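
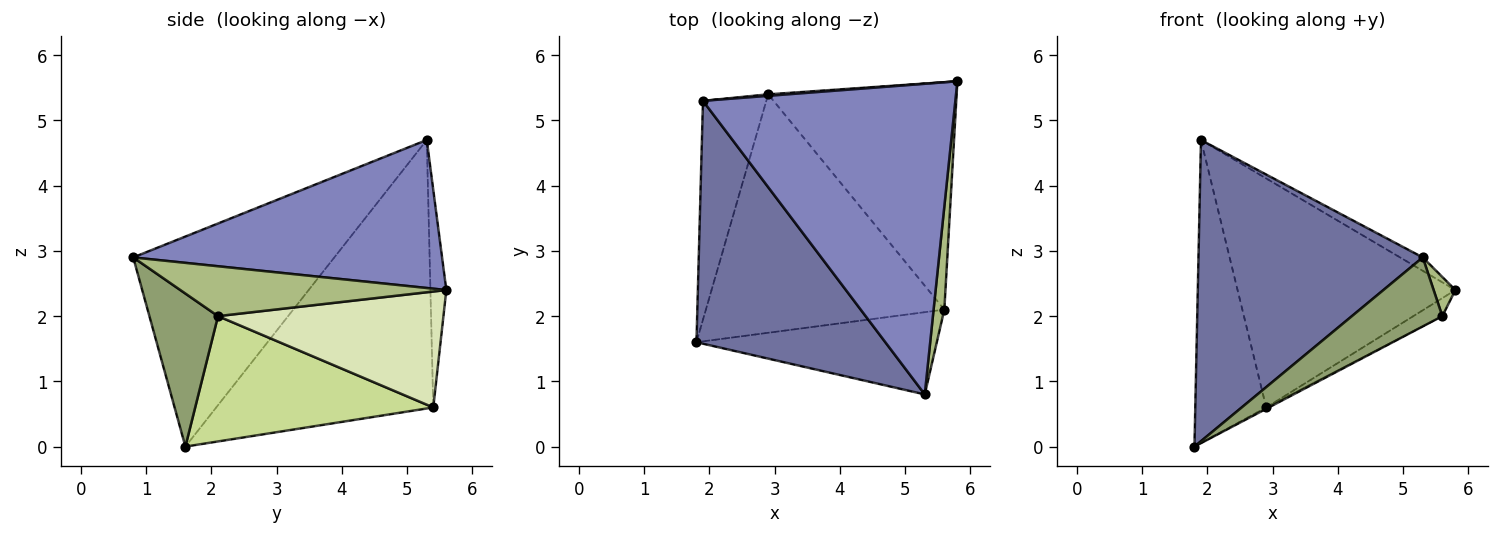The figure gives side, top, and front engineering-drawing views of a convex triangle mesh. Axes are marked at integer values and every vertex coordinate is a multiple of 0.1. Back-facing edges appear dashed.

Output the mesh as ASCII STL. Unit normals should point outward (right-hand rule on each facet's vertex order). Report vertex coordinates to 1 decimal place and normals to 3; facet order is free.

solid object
 facet normal -0.572 -0.638 0.515
  outer loop
   vertex 1.9 5.3 4.7
   vertex 1.8 1.6 0.0
   vertex 5.3 0.8 2.9
  endloop
 endfacet
 facet normal 0.506 0.037 0.862
  outer loop
   vertex 1.9 5.3 4.7
   vertex 5.3 0.8 2.9
   vertex 5.8 5.6 2.4
  endloop
 endfacet
 facet normal -0.928 0.303 -0.219
  outer loop
   vertex 2.9 5.4 0.6
   vertex 1.8 1.6 0.0
   vertex 1.9 5.3 4.7
  endloop
 endfacet
 facet normal -0.073 0.997 0.007
  outer loop
   vertex 2.9 5.4 0.6
   vertex 1.9 5.3 4.7
   vertex 5.8 5.6 2.4
  endloop
 endfacet
 facet normal 0.438 -0.578 -0.688
  outer loop
   vertex 5.6 2.1 2.0
   vertex 5.3 0.8 2.9
   vertex 1.8 1.6 0.0
  endloop
 endfacet
 facet normal 0.975 -0.080 0.210
  outer loop
   vertex 5.6 2.1 2.0
   vertex 5.8 5.6 2.4
   vertex 5.3 0.8 2.9
  endloop
 endfacet
 facet normal 0.465 0.005 -0.885
  outer loop
   vertex 5.6 2.1 2.0
   vertex 1.8 1.6 0.0
   vertex 2.9 5.4 0.6
  endloop
 endfacet
 facet normal 0.523 0.067 -0.850
  outer loop
   vertex 5.6 2.1 2.0
   vertex 2.9 5.4 0.6
   vertex 5.8 5.6 2.4
  endloop
 endfacet
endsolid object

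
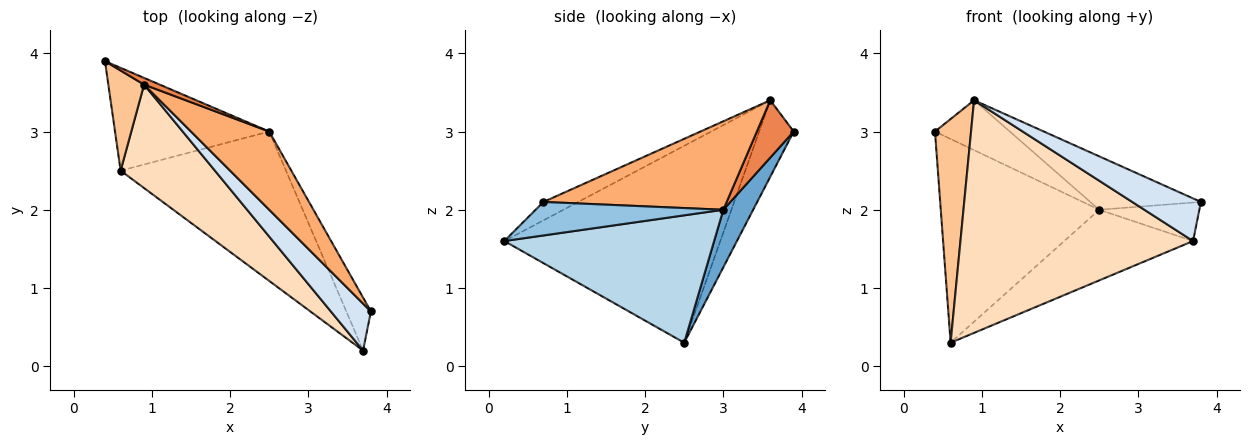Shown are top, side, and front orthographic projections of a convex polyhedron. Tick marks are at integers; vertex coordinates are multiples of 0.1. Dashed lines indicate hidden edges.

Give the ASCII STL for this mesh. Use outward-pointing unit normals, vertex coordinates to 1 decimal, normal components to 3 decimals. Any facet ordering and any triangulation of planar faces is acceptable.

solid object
 facet normal 0.166 0.880 -0.444
  outer loop
   vertex 2.5 3.0 2.0
   vertex 0.6 2.5 0.3
   vertex 0.4 3.9 3.0
  endloop
 endfacet
 facet normal 0.741 0.395 -0.543
  outer loop
   vertex 2.5 3.0 2.0
   vertex 3.8 0.7 2.1
   vertex 3.7 0.2 1.6
  endloop
 endfacet
 facet normal 0.571 0.351 -0.742
  outer loop
   vertex 2.5 3.0 2.0
   vertex 3.7 0.2 1.6
   vertex 0.6 2.5 0.3
  endloop
 endfacet
 facet normal -0.322 -0.636 0.701
  outer loop
   vertex 0.9 3.6 3.4
   vertex 3.7 0.2 1.6
   vertex 3.8 0.7 2.1
  endloop
 endfacet
 facet normal 0.439 0.891 0.120
  outer loop
   vertex 0.9 3.6 3.4
   vertex 2.5 3.0 2.0
   vertex 0.4 3.9 3.0
  endloop
 endfacet
 facet normal 0.683 0.412 0.604
  outer loop
   vertex 0.9 3.6 3.4
   vertex 3.8 0.7 2.1
   vertex 2.5 3.0 2.0
  endloop
 endfacet
 facet normal -0.658 -0.687 0.308
  outer loop
   vertex 0.9 3.6 3.4
   vertex 0.4 3.9 3.0
   vertex 0.6 2.5 0.3
  endloop
 endfacet
 facet normal -0.647 -0.697 0.310
  outer loop
   vertex 0.9 3.6 3.4
   vertex 0.6 2.5 0.3
   vertex 3.7 0.2 1.6
  endloop
 endfacet
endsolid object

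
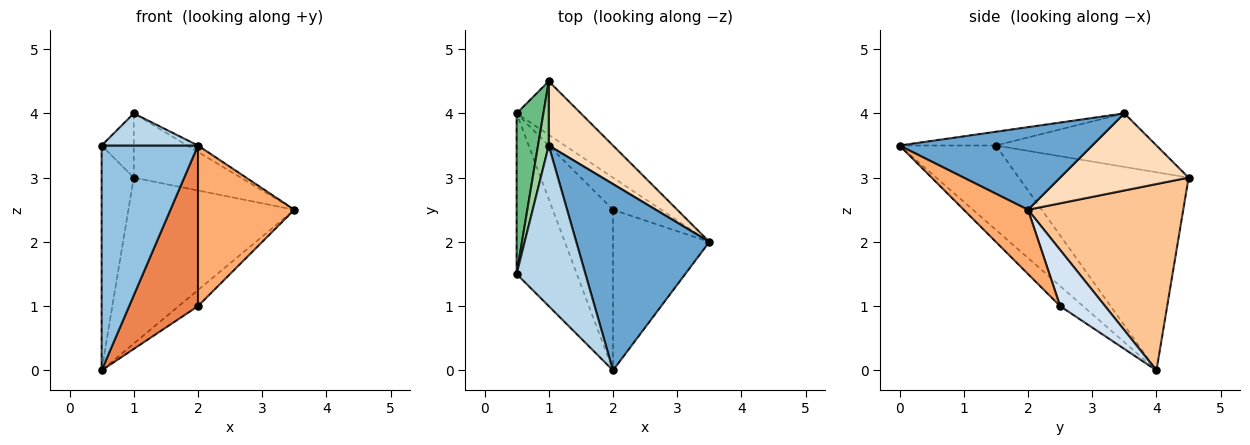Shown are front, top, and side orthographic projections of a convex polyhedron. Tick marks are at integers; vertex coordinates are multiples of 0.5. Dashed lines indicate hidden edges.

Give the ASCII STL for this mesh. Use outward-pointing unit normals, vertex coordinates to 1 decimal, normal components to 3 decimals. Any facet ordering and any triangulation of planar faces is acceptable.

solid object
 facet normal 0.527 0.029 0.849
  outer loop
   vertex 1.0 3.5 4.0
   vertex 2.0 0.0 3.5
   vertex 3.5 2.0 2.5
  endloop
 endfacet
 facet normal -0.631 -0.631 -0.451
  outer loop
   vertex 0.5 1.5 3.5
   vertex 0.5 4.0 0.0
   vertex 2.0 0.0 3.5
  endloop
 endfacet
 facet normal -0.192 -0.192 0.962
  outer loop
   vertex 0.5 1.5 3.5
   vertex 2.0 0.0 3.5
   vertex 1.0 3.5 4.0
  endloop
 endfacet
 facet normal 0.722 0.309 -0.619
  outer loop
   vertex 2.0 2.5 1.0
   vertex 0.5 4.0 0.0
   vertex 3.5 2.0 2.5
  endloop
 endfacet
 facet normal -0.229 -0.688 -0.688
  outer loop
   vertex 2.0 2.5 1.0
   vertex 2.0 0.0 3.5
   vertex 0.5 4.0 0.0
  endloop
 endfacet
 facet normal 0.426 -0.640 -0.640
  outer loop
   vertex 2.0 2.5 1.0
   vertex 3.5 2.0 2.5
   vertex 2.0 0.0 3.5
  endloop
 endfacet
 facet normal 0.665 0.711 -0.229
  outer loop
   vertex 1.0 4.5 3.0
   vertex 3.5 2.0 2.5
   vertex 0.5 4.0 0.0
  endloop
 endfacet
 facet normal 0.647 0.539 0.539
  outer loop
   vertex 1.0 4.5 3.0
   vertex 1.0 3.5 4.0
   vertex 3.5 2.0 2.5
  endloop
 endfacet
 facet normal -0.974 0.184 0.132
  outer loop
   vertex 1.0 4.5 3.0
   vertex 0.5 4.0 0.0
   vertex 0.5 1.5 3.5
  endloop
 endfacet
 facet normal -0.962 0.192 0.192
  outer loop
   vertex 1.0 4.5 3.0
   vertex 0.5 1.5 3.5
   vertex 1.0 3.5 4.0
  endloop
 endfacet
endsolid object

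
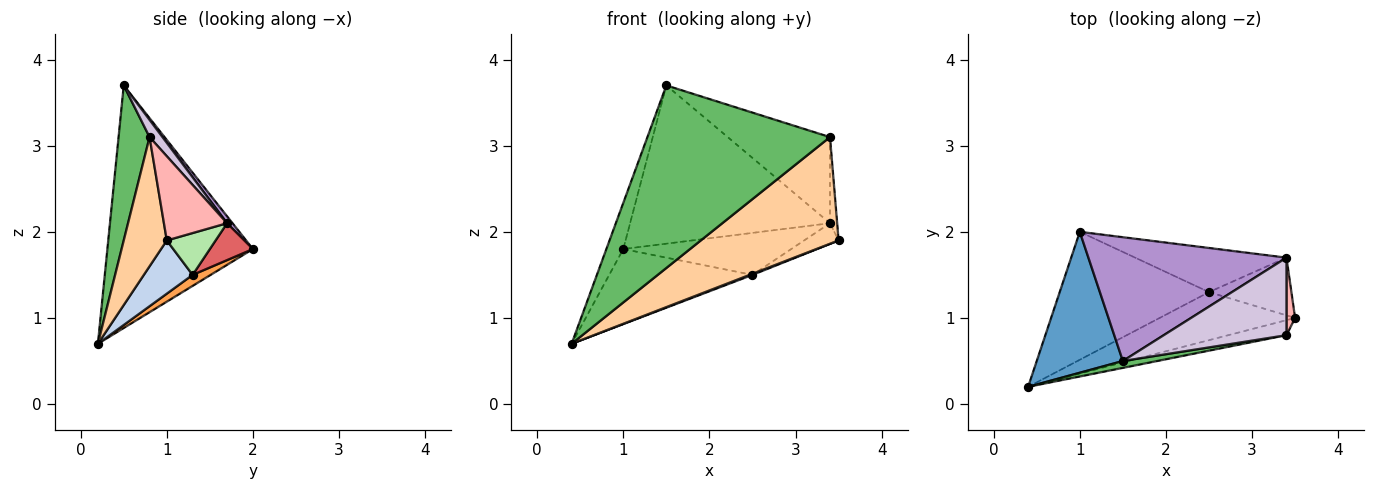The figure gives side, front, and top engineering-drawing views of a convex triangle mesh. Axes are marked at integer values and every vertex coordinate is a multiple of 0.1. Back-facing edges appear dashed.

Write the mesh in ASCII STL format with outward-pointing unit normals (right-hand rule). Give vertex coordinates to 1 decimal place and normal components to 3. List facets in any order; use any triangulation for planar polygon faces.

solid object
 facet normal -0.937 0.109 0.333
  outer loop
   vertex 1.5 0.5 3.7
   vertex 1.0 2.0 1.8
   vertex 0.4 0.2 0.7
  endloop
 endfacet
 facet normal 0.366 -0.022 -0.930
  outer loop
   vertex 2.5 1.3 1.5
   vertex 3.5 1.0 1.9
   vertex 0.4 0.2 0.7
  endloop
 endfacet
 facet normal 0.063 0.505 -0.861
  outer loop
   vertex 2.5 1.3 1.5
   vertex 0.4 0.2 0.7
   vertex 1.0 2.0 1.8
  endloop
 endfacet
 facet normal 0.296 -0.946 -0.133
  outer loop
   vertex 3.4 0.8 3.1
   vertex 0.4 0.2 0.7
   vertex 3.5 1.0 1.9
  endloop
 endfacet
 facet normal 0.167 -0.985 0.037
  outer loop
   vertex 3.4 0.8 3.1
   vertex 1.5 0.5 3.7
   vertex 0.4 0.2 0.7
  endloop
 endfacet
 facet normal 0.431 0.304 -0.849
  outer loop
   vertex 3.4 1.7 2.1
   vertex 3.5 1.0 1.9
   vertex 2.5 1.3 1.5
  endloop
 endfacet
 facet normal 0.174 0.679 -0.714
  outer loop
   vertex 3.4 1.7 2.1
   vertex 2.5 1.3 1.5
   vertex 1.0 2.0 1.8
  endloop
 endfacet
 facet normal 0.989 0.112 0.101
  outer loop
   vertex 3.4 1.7 2.1
   vertex 3.4 0.8 3.1
   vertex 3.5 1.0 1.9
  endloop
 endfacet
 facet normal 0.021 0.787 0.616
  outer loop
   vertex 3.4 1.7 2.1
   vertex 1.0 2.0 1.8
   vertex 1.5 0.5 3.7
  endloop
 endfacet
 facet normal 0.093 0.740 0.666
  outer loop
   vertex 3.4 1.7 2.1
   vertex 1.5 0.5 3.7
   vertex 3.4 0.8 3.1
  endloop
 endfacet
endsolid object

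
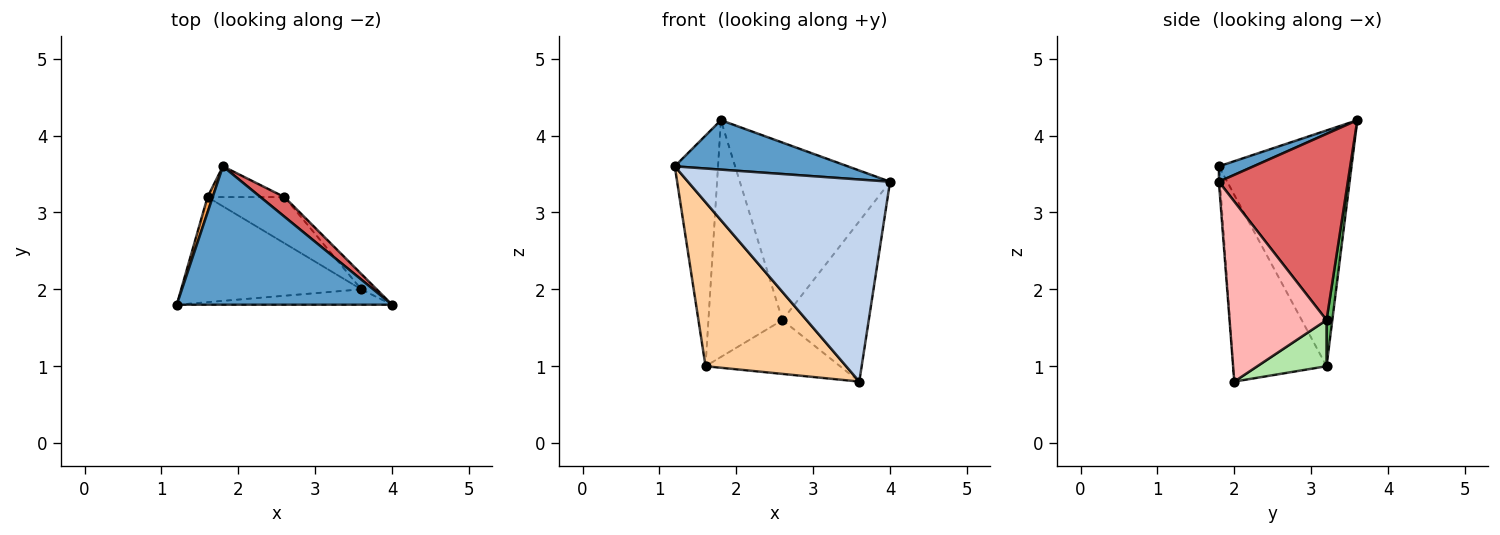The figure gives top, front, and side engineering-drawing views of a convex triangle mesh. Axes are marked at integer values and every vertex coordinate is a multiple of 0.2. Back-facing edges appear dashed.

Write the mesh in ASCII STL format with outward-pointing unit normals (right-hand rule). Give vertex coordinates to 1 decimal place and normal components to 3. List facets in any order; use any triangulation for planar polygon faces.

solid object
 facet normal 0.067 -0.336 0.940
  outer loop
   vertex 1.8 3.6 4.2
   vertex 1.2 1.8 3.6
   vertex 4.0 1.8 3.4
  endloop
 endfacet
 facet normal -0.005 -0.997 -0.076
  outer loop
   vertex 3.6 2.0 0.8
   vertex 4.0 1.8 3.4
   vertex 1.2 1.8 3.6
  endloop
 endfacet
 facet normal -0.951 0.310 0.021
  outer loop
   vertex 1.6 3.2 1.0
   vertex 1.2 1.8 3.6
   vertex 1.8 3.6 4.2
  endloop
 endfacet
 facet normal -0.488 -0.735 -0.471
  outer loop
   vertex 1.6 3.2 1.0
   vertex 3.6 2.0 0.8
   vertex 1.2 1.8 3.6
  endloop
 endfacet
 facet normal 0.077 0.989 -0.128
  outer loop
   vertex 2.6 3.2 1.6
   vertex 1.6 3.2 1.0
   vertex 1.8 3.6 4.2
  endloop
 endfacet
 facet normal 0.364 0.707 -0.606
  outer loop
   vertex 2.6 3.2 1.6
   vertex 3.6 2.0 0.8
   vertex 1.6 3.2 1.0
  endloop
 endfacet
 facet normal 0.649 0.756 0.083
  outer loop
   vertex 2.6 3.2 1.6
   vertex 1.8 3.6 4.2
   vertex 4.0 1.8 3.4
  endloop
 endfacet
 facet normal 0.745 0.664 -0.064
  outer loop
   vertex 2.6 3.2 1.6
   vertex 4.0 1.8 3.4
   vertex 3.6 2.0 0.8
  endloop
 endfacet
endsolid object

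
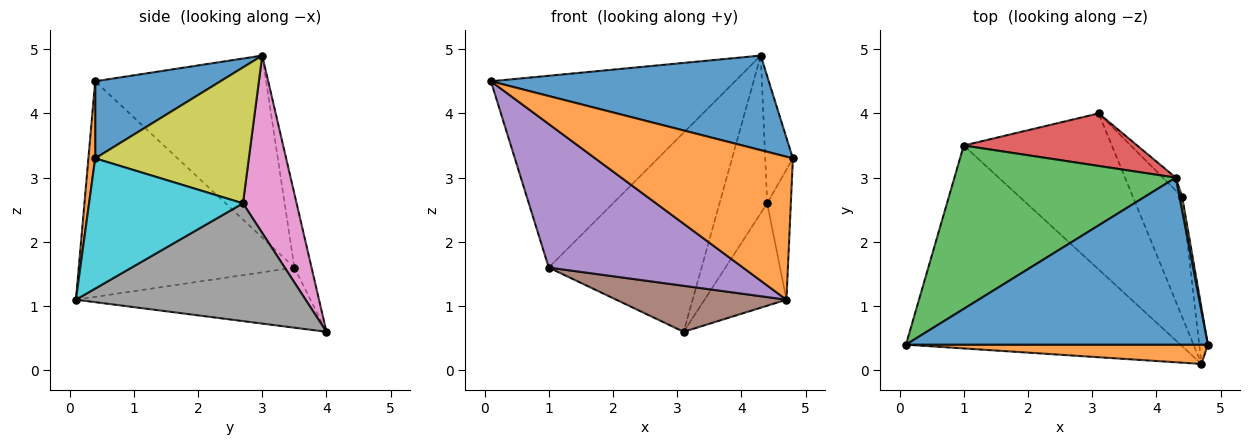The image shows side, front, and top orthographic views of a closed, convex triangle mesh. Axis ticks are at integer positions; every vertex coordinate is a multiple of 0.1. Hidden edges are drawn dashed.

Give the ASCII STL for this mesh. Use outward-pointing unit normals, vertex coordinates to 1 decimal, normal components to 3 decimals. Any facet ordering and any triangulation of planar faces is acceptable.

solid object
 facet normal 0.217 -0.481 0.849
  outer loop
   vertex 4.3 3.0 4.9
   vertex 0.1 0.4 4.5
   vertex 4.8 0.4 3.3
  endloop
 endfacet
 facet normal 0.034 -0.990 0.134
  outer loop
   vertex 4.7 0.1 1.1
   vertex 4.8 0.4 3.3
   vertex 0.1 0.4 4.5
  endloop
 endfacet
 facet normal -0.470 0.672 0.572
  outer loop
   vertex 1.0 3.5 1.6
   vertex 0.1 0.4 4.5
   vertex 4.3 3.0 4.9
  endloop
 endfacet
 facet normal -0.108 0.961 0.254
  outer loop
   vertex 1.0 3.5 1.6
   vertex 4.3 3.0 4.9
   vertex 3.1 4.0 0.6
  endloop
 endfacet
 facet normal -0.540 -0.486 -0.687
  outer loop
   vertex 1.0 3.5 1.6
   vertex 4.7 0.1 1.1
   vertex 0.1 0.4 4.5
  endloop
 endfacet
 facet normal -0.363 -0.263 -0.894
  outer loop
   vertex 1.0 3.5 1.6
   vertex 3.1 4.0 0.6
   vertex 4.7 0.1 1.1
  endloop
 endfacet
 facet normal 0.746 0.663 -0.054
  outer loop
   vertex 4.4 2.7 2.6
   vertex 3.1 4.0 0.6
   vertex 4.3 3.0 4.9
  endloop
 endfacet
 facet normal 0.876 0.313 -0.366
  outer loop
   vertex 4.4 2.7 2.6
   vertex 4.7 0.1 1.1
   vertex 3.1 4.0 0.6
  endloop
 endfacet
 facet normal 0.984 0.177 0.020
  outer loop
   vertex 4.4 2.7 2.6
   vertex 4.3 3.0 4.9
   vertex 4.8 0.4 3.3
  endloop
 endfacet
 facet normal 0.986 0.152 -0.066
  outer loop
   vertex 4.4 2.7 2.6
   vertex 4.8 0.4 3.3
   vertex 4.7 0.1 1.1
  endloop
 endfacet
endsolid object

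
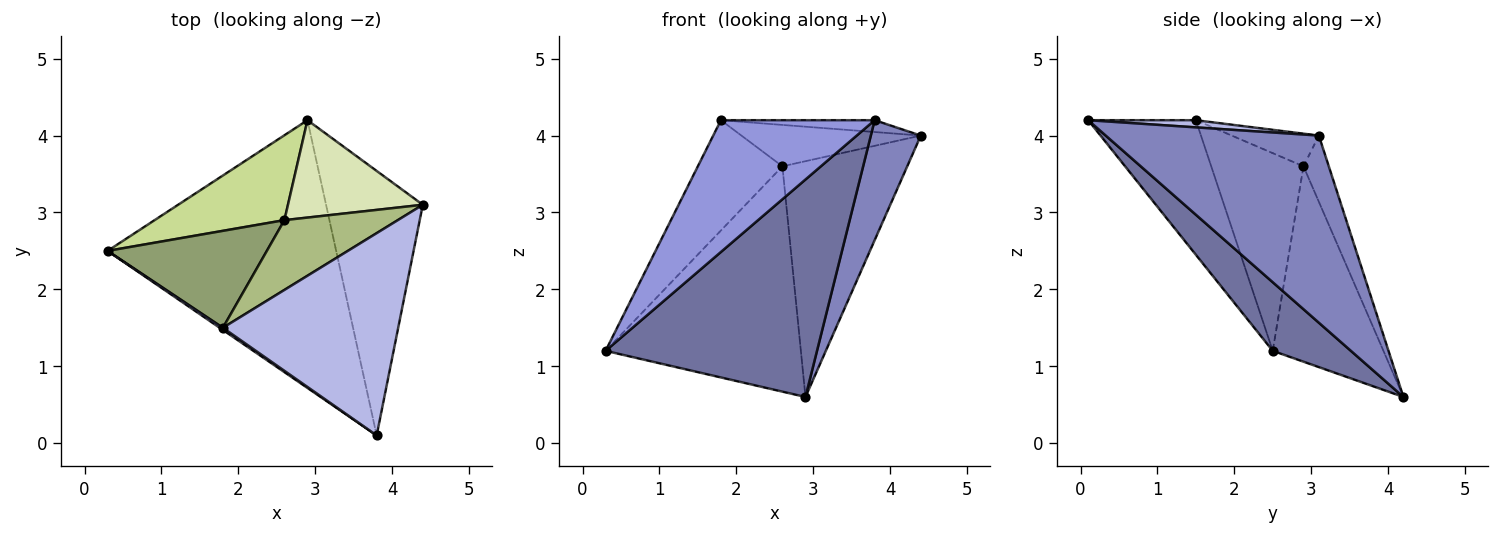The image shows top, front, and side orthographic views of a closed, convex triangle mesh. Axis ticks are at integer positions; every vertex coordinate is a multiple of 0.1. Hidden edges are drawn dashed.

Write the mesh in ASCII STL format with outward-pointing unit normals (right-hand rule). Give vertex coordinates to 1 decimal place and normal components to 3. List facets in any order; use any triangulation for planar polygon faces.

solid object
 facet normal 0.227 -0.614 -0.756
  outer loop
   vertex 2.9 4.2 0.6
   vertex 3.8 0.1 4.2
   vertex 0.3 2.5 1.2
  endloop
 endfacet
 facet normal 0.870 -0.204 -0.450
  outer loop
   vertex 2.9 4.2 0.6
   vertex 4.4 3.1 4.0
   vertex 3.8 0.1 4.2
  endloop
 endfacet
 facet normal -0.573 -0.819 0.014
  outer loop
   vertex 1.8 1.5 4.2
   vertex 0.3 2.5 1.2
   vertex 3.8 0.1 4.2
  endloop
 endfacet
 facet normal 0.041 0.058 0.997
  outer loop
   vertex 1.8 1.5 4.2
   vertex 3.8 0.1 4.2
   vertex 4.4 3.1 4.0
  endloop
 endfacet
 facet normal -0.634 0.581 0.511
  outer loop
   vertex 2.6 2.9 3.6
   vertex 0.3 2.5 1.2
   vertex 1.8 1.5 4.2
  endloop
 endfacet
 facet normal -0.241 0.495 0.835
  outer loop
   vertex 2.6 2.9 3.6
   vertex 1.8 1.5 4.2
   vertex 4.4 3.1 4.0
  endloop
 endfacet
 facet normal -0.469 0.827 0.311
  outer loop
   vertex 2.6 2.9 3.6
   vertex 2.9 4.2 0.6
   vertex 0.3 2.5 1.2
  endloop
 endfacet
 facet normal -0.184 0.908 0.375
  outer loop
   vertex 2.6 2.9 3.6
   vertex 4.4 3.1 4.0
   vertex 2.9 4.2 0.6
  endloop
 endfacet
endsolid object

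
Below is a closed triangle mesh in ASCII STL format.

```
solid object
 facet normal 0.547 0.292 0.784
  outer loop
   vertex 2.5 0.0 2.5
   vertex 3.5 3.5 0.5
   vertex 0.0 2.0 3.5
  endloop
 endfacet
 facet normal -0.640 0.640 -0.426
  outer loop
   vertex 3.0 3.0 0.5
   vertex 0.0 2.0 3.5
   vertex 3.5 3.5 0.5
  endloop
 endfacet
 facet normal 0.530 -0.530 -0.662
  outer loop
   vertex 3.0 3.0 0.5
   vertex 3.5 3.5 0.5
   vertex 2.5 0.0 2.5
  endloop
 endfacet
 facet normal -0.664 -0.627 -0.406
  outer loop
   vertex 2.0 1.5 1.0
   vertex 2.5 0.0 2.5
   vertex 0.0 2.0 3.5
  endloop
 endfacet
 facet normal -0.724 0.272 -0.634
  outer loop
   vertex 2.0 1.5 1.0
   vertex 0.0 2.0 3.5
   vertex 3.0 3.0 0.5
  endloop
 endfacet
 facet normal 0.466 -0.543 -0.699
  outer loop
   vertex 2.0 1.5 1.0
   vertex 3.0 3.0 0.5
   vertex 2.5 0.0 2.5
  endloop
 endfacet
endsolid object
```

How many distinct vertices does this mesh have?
5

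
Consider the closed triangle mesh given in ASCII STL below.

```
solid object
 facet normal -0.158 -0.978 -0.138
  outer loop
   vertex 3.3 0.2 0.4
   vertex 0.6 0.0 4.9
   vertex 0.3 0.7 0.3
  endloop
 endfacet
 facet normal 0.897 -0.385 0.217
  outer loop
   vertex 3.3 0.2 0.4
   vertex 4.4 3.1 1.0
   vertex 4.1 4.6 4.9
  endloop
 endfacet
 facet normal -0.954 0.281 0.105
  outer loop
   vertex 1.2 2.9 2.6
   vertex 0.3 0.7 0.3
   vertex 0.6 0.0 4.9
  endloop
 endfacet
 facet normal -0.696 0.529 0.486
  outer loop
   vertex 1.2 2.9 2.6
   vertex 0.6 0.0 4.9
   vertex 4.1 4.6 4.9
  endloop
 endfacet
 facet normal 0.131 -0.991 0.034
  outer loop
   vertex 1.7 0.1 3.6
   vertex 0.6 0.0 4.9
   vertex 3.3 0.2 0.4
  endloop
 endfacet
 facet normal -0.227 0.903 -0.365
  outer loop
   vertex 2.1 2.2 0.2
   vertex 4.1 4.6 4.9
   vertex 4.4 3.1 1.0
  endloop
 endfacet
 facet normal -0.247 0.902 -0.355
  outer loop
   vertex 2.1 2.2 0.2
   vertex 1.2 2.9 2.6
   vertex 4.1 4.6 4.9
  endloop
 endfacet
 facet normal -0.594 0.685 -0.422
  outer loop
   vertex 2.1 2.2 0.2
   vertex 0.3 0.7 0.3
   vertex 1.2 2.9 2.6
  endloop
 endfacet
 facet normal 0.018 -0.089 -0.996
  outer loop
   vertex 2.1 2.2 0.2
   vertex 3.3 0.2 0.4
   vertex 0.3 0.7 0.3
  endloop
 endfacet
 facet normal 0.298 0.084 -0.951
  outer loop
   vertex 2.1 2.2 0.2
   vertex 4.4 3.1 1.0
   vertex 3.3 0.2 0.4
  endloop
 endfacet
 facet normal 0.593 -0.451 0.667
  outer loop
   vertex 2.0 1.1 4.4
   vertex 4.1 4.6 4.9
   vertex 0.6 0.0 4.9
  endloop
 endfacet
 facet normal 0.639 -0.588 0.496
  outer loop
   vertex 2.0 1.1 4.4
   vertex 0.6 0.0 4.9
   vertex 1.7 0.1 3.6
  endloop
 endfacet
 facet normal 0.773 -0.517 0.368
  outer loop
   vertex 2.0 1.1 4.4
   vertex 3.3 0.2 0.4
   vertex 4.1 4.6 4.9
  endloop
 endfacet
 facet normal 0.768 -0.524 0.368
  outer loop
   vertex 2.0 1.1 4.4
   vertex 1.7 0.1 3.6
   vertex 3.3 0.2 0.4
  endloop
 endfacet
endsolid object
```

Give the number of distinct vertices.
9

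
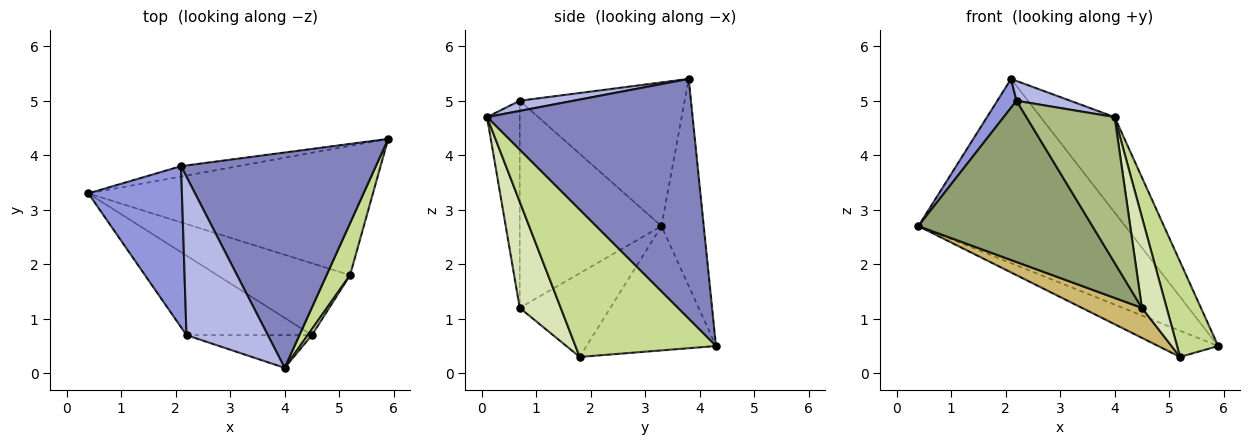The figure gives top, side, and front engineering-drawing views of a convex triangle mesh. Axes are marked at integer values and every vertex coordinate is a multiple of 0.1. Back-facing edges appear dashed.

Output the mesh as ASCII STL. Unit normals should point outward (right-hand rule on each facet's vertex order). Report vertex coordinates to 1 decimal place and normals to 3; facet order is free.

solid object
 facet normal -0.200 0.978 -0.055
  outer loop
   vertex 2.1 3.8 5.4
   vertex 5.9 4.3 0.5
   vertex 0.4 3.3 2.7
  endloop
 endfacet
 facet normal 0.748 0.269 0.607
  outer loop
   vertex 2.1 3.8 5.4
   vertex 4.0 0.1 4.7
   vertex 5.9 4.3 0.5
  endloop
 endfacet
 facet normal -0.834 -0.097 0.543
  outer loop
   vertex 2.2 0.7 5.0
   vertex 2.1 3.8 5.4
   vertex 0.4 3.3 2.7
  endloop
 endfacet
 facet normal 0.123 -0.123 0.985
  outer loop
   vertex 2.2 0.7 5.0
   vertex 4.0 0.1 4.7
   vertex 2.1 3.8 5.4
  endloop
 endfacet
 facet normal -0.590 -0.724 -0.357
  outer loop
   vertex 2.2 0.7 5.0
   vertex 0.4 3.3 2.7
   vertex 4.5 0.7 1.2
  endloop
 endfacet
 facet normal -0.340 -0.918 -0.206
  outer loop
   vertex 2.2 0.7 5.0
   vertex 4.5 0.7 1.2
   vertex 4.0 0.1 4.7
  endloop
 endfacet
 facet normal 0.949 -0.278 0.151
  outer loop
   vertex 5.2 1.8 0.3
   vertex 5.9 4.3 0.5
   vertex 4.0 0.1 4.7
  endloop
 endfacet
 facet normal 0.855 -0.517 0.034
  outer loop
   vertex 5.2 1.8 0.3
   vertex 4.0 0.1 4.7
   vertex 4.5 0.7 1.2
  endloop
 endfacet
 facet normal -0.394 0.182 -0.901
  outer loop
   vertex 5.2 1.8 0.3
   vertex 0.4 3.3 2.7
   vertex 5.9 4.3 0.5
  endloop
 endfacet
 facet normal -0.503 -0.333 -0.798
  outer loop
   vertex 5.2 1.8 0.3
   vertex 4.5 0.7 1.2
   vertex 0.4 3.3 2.7
  endloop
 endfacet
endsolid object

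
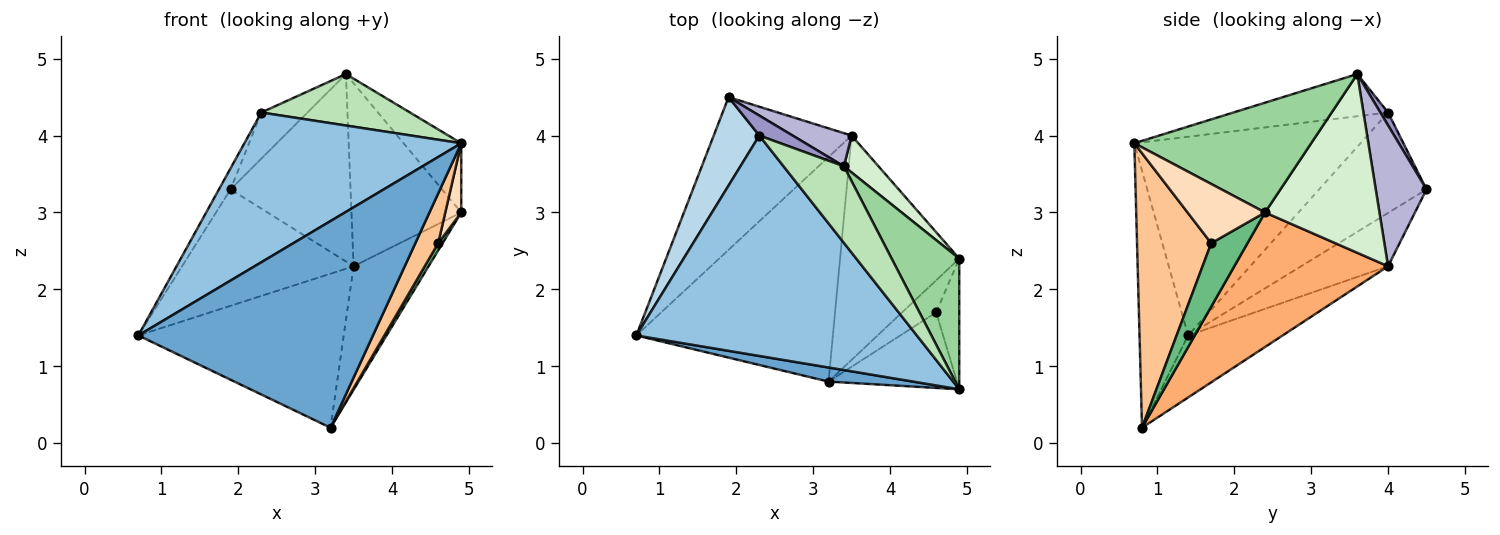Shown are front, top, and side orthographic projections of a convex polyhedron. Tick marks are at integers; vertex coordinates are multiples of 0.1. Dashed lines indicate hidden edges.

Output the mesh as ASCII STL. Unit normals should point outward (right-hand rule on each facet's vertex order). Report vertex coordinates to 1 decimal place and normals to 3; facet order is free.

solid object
 facet normal -0.202 -0.977 0.067
  outer loop
   vertex 3.2 0.8 0.2
   vertex 4.9 0.7 3.9
   vertex 0.7 1.4 1.4
  endloop
 endfacet
 facet normal -0.506 -0.485 0.714
  outer loop
   vertex 2.3 4.0 4.3
   vertex 0.7 1.4 1.4
   vertex 4.9 0.7 3.9
  endloop
 endfacet
 facet normal -0.906 0.098 0.412
  outer loop
   vertex 2.3 4.0 4.3
   vertex 1.9 4.5 3.3
   vertex 0.7 1.4 1.4
  endloop
 endfacet
 facet normal -0.294 0.580 -0.760
  outer loop
   vertex 3.5 4.0 2.3
   vertex 0.7 1.4 1.4
   vertex 1.9 4.5 3.3
  endloop
 endfacet
 facet normal -0.252 0.547 -0.798
  outer loop
   vertex 3.5 4.0 2.3
   vertex 3.2 0.8 0.2
   vertex 0.7 1.4 1.4
  endloop
 endfacet
 facet normal 0.703 0.343 -0.623
  outer loop
   vertex 3.5 4.0 2.3
   vertex 4.9 2.4 3.0
   vertex 3.2 0.8 0.2
  endloop
 endfacet
 facet normal 0.872 -0.269 -0.408
  outer loop
   vertex 4.6 1.7 2.6
   vertex 4.9 0.7 3.9
   vertex 3.2 0.8 0.2
  endloop
 endfacet
 facet normal 0.915 -0.189 -0.356
  outer loop
   vertex 4.6 1.7 2.6
   vertex 4.9 2.4 3.0
   vertex 4.9 0.7 3.9
  endloop
 endfacet
 facet normal 0.876 -0.106 -0.471
  outer loop
   vertex 4.6 1.7 2.6
   vertex 3.2 0.8 0.2
   vertex 4.9 2.4 3.0
  endloop
 endfacet
 facet normal 0.820 0.268 0.505
  outer loop
   vertex 3.4 3.6 4.8
   vertex 4.9 0.7 3.9
   vertex 4.9 2.4 3.0
  endloop
 endfacet
 facet normal -0.502 -0.482 0.718
  outer loop
   vertex 3.4 3.6 4.8
   vertex 2.3 4.0 4.3
   vertex 4.9 0.7 3.9
  endloop
 endfacet
 facet normal 0.715 0.686 0.138
  outer loop
   vertex 3.4 3.6 4.8
   vertex 4.9 2.4 3.0
   vertex 3.5 4.0 2.3
  endloop
 endfacet
 facet normal 0.151 0.907 0.393
  outer loop
   vertex 3.4 3.6 4.8
   vertex 1.9 4.5 3.3
   vertex 2.3 4.0 4.3
  endloop
 endfacet
 facet normal 0.385 0.909 0.161
  outer loop
   vertex 3.4 3.6 4.8
   vertex 3.5 4.0 2.3
   vertex 1.9 4.5 3.3
  endloop
 endfacet
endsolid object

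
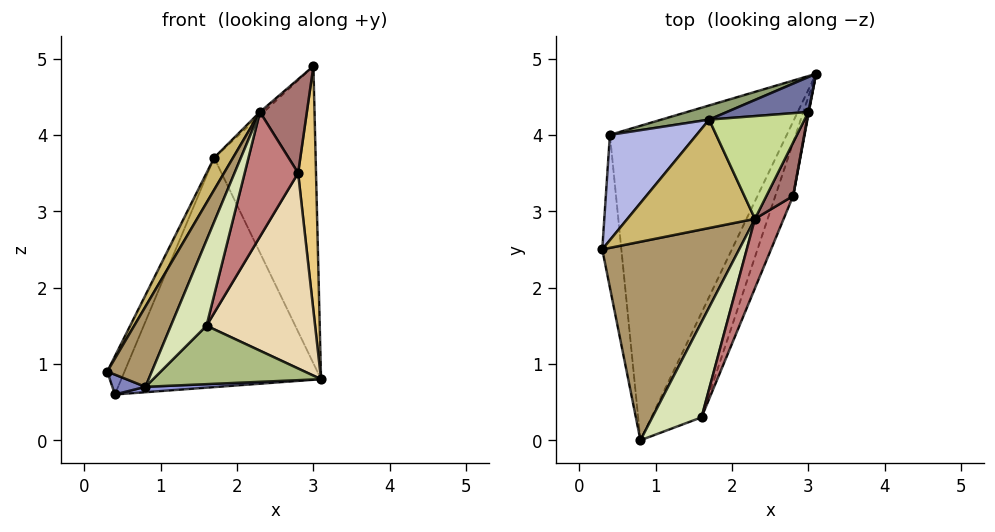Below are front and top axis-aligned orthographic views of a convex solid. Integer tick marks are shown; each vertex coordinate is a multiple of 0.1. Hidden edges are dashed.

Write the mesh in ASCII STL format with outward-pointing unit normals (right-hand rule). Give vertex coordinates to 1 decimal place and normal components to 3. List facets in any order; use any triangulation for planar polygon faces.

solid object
 facet normal -0.181 0.977 0.115
  outer loop
   vertex 1.7 4.2 3.7
   vertex 3.0 4.3 4.9
   vertex 3.1 4.8 0.8
  endloop
 endfacet
 facet normal -0.721 -0.089 -0.687
  outer loop
   vertex 0.4 4.0 0.6
   vertex 0.8 0.0 0.7
   vertex 0.3 2.5 0.9
  endloop
 endfacet
 facet normal 0.079 -0.017 -0.997
  outer loop
   vertex 0.4 4.0 0.6
   vertex 3.1 4.8 0.8
   vertex 0.8 0.0 0.7
  endloop
 endfacet
 facet normal -0.917 0.136 0.376
  outer loop
   vertex 0.4 4.0 0.6
   vertex 0.3 2.5 0.9
   vertex 1.7 4.2 3.7
  endloop
 endfacet
 facet normal -0.288 0.956 0.059
  outer loop
   vertex 0.4 4.0 0.6
   vertex 1.7 4.2 3.7
   vertex 3.1 4.8 0.8
  endloop
 endfacet
 facet normal 0.726 -0.335 -0.600
  outer loop
   vertex 1.6 0.3 1.5
   vertex 0.8 0.0 0.7
   vertex 3.1 4.8 0.8
  endloop
 endfacet
 facet normal -0.679 0.025 0.734
  outer loop
   vertex 2.3 2.9 4.3
   vertex 3.0 4.3 4.9
   vertex 1.7 4.2 3.7
  endloop
 endfacet
 facet normal -0.442 -0.599 0.667
  outer loop
   vertex 2.3 2.9 4.3
   vertex 0.8 0.0 0.7
   vertex 1.6 0.3 1.5
  endloop
 endfacet
 facet normal -0.832 -0.208 0.514
  outer loop
   vertex 2.3 2.9 4.3
   vertex 0.3 2.5 0.9
   vertex 0.8 0.0 0.7
  endloop
 endfacet
 facet normal -0.844 -0.152 0.514
  outer loop
   vertex 2.3 2.9 4.3
   vertex 1.7 4.2 3.7
   vertex 0.3 2.5 0.9
  endloop
 endfacet
 facet normal 0.983 -0.181 0.002
  outer loop
   vertex 2.8 3.2 3.5
   vertex 3.1 4.8 0.8
   vertex 3.0 4.3 4.9
  endloop
 endfacet
 facet normal 0.941 -0.327 -0.090
  outer loop
   vertex 2.8 3.2 3.5
   vertex 1.6 0.3 1.5
   vertex 3.1 4.8 0.8
  endloop
 endfacet
 facet normal 0.796 -0.526 0.300
  outer loop
   vertex 2.8 3.2 3.5
   vertex 3.0 4.3 4.9
   vertex 2.3 2.9 4.3
  endloop
 endfacet
 facet normal 0.793 -0.532 0.296
  outer loop
   vertex 2.8 3.2 3.5
   vertex 2.3 2.9 4.3
   vertex 1.6 0.3 1.5
  endloop
 endfacet
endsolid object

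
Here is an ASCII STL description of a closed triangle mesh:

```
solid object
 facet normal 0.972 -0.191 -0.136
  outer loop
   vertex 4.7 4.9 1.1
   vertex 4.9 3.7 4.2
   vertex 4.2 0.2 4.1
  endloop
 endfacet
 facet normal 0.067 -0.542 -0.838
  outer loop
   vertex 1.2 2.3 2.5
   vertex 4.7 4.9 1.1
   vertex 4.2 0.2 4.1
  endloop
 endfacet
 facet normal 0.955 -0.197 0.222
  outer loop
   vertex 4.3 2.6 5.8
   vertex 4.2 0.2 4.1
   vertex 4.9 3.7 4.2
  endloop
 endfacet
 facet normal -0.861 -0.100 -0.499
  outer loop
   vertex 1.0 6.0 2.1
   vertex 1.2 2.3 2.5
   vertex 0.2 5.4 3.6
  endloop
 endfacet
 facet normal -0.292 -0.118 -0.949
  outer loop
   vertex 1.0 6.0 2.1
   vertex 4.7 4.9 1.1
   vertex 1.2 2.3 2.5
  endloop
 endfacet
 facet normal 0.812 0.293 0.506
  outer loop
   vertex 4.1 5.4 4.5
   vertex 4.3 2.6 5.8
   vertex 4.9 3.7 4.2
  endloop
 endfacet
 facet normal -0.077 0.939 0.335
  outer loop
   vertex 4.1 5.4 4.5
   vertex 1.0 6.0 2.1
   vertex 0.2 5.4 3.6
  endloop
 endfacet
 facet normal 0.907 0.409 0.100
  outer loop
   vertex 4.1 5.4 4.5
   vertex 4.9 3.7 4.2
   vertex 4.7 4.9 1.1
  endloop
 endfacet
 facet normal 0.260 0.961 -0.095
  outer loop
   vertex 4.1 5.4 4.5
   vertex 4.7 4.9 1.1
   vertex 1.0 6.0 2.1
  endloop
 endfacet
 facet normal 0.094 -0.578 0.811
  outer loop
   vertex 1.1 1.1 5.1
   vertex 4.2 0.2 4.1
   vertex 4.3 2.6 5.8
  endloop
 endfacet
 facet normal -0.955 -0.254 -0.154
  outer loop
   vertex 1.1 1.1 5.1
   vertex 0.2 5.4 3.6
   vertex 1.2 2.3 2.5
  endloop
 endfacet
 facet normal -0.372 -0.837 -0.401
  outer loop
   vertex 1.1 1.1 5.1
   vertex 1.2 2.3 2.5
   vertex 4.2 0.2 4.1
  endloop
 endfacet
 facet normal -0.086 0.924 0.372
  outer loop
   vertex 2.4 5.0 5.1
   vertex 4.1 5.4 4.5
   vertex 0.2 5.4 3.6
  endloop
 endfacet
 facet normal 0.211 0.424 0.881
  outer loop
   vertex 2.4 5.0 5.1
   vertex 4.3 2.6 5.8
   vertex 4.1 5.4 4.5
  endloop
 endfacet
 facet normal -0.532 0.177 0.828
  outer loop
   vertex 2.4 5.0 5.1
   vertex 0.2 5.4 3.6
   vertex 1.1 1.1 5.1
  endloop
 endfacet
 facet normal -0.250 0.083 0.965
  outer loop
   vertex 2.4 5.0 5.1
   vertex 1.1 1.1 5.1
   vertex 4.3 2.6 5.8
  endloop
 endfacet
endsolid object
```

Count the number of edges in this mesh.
24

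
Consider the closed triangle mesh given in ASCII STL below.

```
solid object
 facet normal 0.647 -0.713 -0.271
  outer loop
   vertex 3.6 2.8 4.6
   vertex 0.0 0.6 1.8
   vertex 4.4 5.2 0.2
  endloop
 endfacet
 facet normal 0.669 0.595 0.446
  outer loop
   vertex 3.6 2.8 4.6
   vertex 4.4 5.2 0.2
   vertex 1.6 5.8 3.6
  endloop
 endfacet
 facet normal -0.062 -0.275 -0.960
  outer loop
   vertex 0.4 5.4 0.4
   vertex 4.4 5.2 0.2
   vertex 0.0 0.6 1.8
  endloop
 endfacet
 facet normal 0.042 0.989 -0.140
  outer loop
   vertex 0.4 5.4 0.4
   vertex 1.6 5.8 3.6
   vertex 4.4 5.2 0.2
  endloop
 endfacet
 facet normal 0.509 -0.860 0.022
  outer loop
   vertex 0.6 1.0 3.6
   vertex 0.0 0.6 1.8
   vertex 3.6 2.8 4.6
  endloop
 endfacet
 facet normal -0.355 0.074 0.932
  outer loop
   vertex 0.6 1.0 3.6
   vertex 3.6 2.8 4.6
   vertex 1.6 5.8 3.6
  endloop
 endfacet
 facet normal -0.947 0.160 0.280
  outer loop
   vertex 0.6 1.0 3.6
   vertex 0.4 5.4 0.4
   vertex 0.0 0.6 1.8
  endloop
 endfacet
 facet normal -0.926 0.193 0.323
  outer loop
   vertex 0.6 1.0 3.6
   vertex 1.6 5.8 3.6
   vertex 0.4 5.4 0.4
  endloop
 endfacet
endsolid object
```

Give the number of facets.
8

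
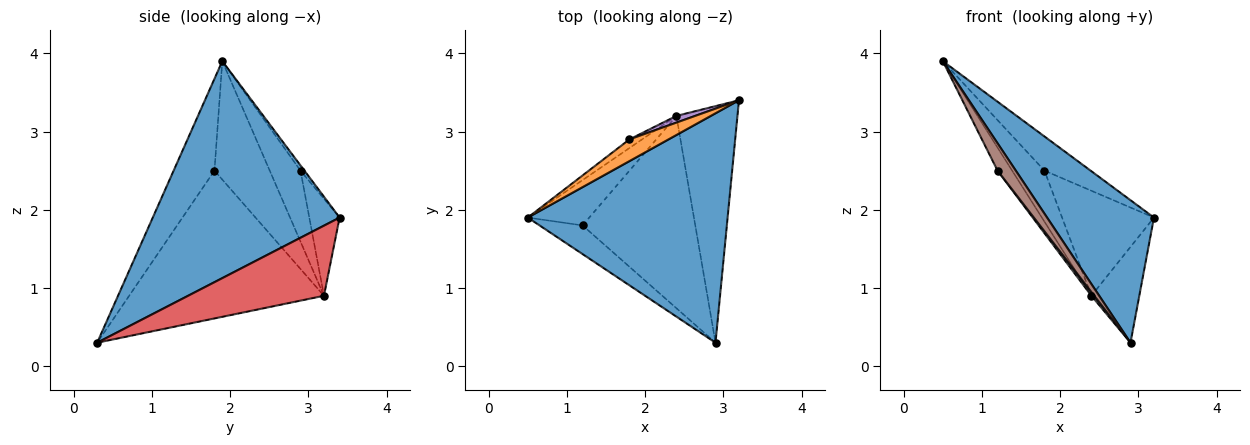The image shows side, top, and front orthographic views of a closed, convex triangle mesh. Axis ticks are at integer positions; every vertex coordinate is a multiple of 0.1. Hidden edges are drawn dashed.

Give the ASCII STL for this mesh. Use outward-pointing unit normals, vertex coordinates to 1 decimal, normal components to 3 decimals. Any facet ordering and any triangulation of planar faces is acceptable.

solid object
 facet normal 0.678 -0.388 0.624
  outer loop
   vertex 2.9 0.3 0.3
   vertex 3.2 3.4 1.9
   vertex 0.5 1.9 3.9
  endloop
 endfacet
 facet normal -0.071 0.842 0.535
  outer loop
   vertex 1.8 2.9 2.5
   vertex 0.5 1.9 3.9
   vertex 3.2 3.4 1.9
  endloop
 endfacet
 facet normal -0.684 0.719 -0.122
  outer loop
   vertex 2.4 3.2 0.9
   vertex 0.5 1.9 3.9
   vertex 1.8 2.9 2.5
  endloop
 endfacet
 facet normal 0.729 0.257 -0.635
  outer loop
   vertex 2.4 3.2 0.9
   vertex 3.2 3.4 1.9
   vertex 2.9 0.3 0.3
  endloop
 endfacet
 facet normal -0.313 0.948 0.061
  outer loop
   vertex 2.4 3.2 0.9
   vertex 1.8 2.9 2.5
   vertex 3.2 3.4 1.9
  endloop
 endfacet
 facet normal -0.840 -0.375 -0.393
  outer loop
   vertex 1.2 1.8 2.5
   vertex 2.9 0.3 0.3
   vertex 0.5 1.9 3.9
  endloop
 endfacet
 facet normal -0.864 0.228 -0.448
  outer loop
   vertex 1.2 1.8 2.5
   vertex 0.5 1.9 3.9
   vertex 2.4 3.2 0.9
  endloop
 endfacet
 facet normal -0.795 -0.012 -0.606
  outer loop
   vertex 1.2 1.8 2.5
   vertex 2.4 3.2 0.9
   vertex 2.9 0.3 0.3
  endloop
 endfacet
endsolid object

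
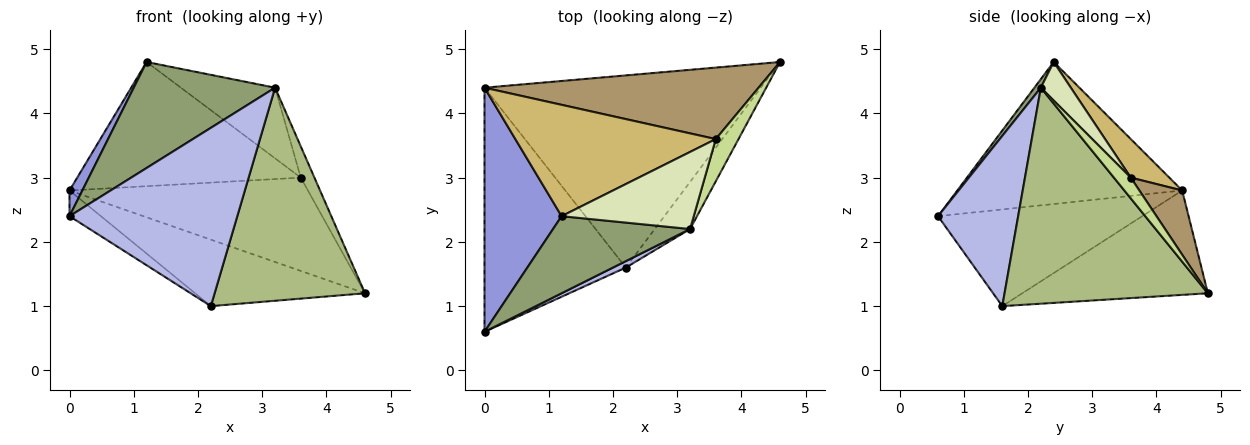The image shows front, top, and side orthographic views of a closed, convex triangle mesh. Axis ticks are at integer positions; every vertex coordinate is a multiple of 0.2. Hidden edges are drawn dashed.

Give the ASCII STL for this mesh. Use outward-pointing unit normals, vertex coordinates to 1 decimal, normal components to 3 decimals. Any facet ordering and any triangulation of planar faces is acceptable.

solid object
 facet normal -0.563 0.087 -0.822
  outer loop
   vertex 0.0 4.4 2.8
   vertex 2.2 1.6 1.0
   vertex 0.0 0.6 2.4
  endloop
 endfacet
 facet normal -0.336 0.308 -0.890
  outer loop
   vertex 0.0 4.4 2.8
   vertex 4.6 4.8 1.2
   vertex 2.2 1.6 1.0
  endloop
 endfacet
 facet normal -0.878 -0.050 0.476
  outer loop
   vertex 0.0 4.4 2.8
   vertex 0.0 0.6 2.4
   vertex 1.2 2.4 4.8
  endloop
 endfacet
 facet normal 0.431 -0.902 0.033
  outer loop
   vertex 3.2 2.2 4.4
   vertex 0.0 0.6 2.4
   vertex 2.2 1.6 1.0
  endloop
 endfacet
 facet normal 0.037 -0.808 0.588
  outer loop
   vertex 3.2 2.2 4.4
   vertex 1.2 2.4 4.8
   vertex 0.0 0.6 2.4
  endloop
 endfacet
 facet normal 0.797 -0.590 -0.130
  outer loop
   vertex 3.2 2.2 4.4
   vertex 2.2 1.6 1.0
   vertex 4.6 4.8 1.2
  endloop
 endfacet
 facet normal 0.592 0.479 0.648
  outer loop
   vertex 3.6 3.6 3.0
   vertex 3.2 2.2 4.4
   vertex 4.6 4.8 1.2
  endloop
 endfacet
 facet normal 0.210 0.661 0.721
  outer loop
   vertex 3.6 3.6 3.0
   vertex 1.2 2.4 4.8
   vertex 3.2 2.2 4.4
  endloop
 endfacet
 facet normal 0.141 0.786 0.602
  outer loop
   vertex 3.6 3.6 3.0
   vertex 4.6 4.8 1.2
   vertex 0.0 4.4 2.8
  endloop
 endfacet
 facet normal 0.127 0.739 0.662
  outer loop
   vertex 3.6 3.6 3.0
   vertex 0.0 4.4 2.8
   vertex 1.2 2.4 4.8
  endloop
 endfacet
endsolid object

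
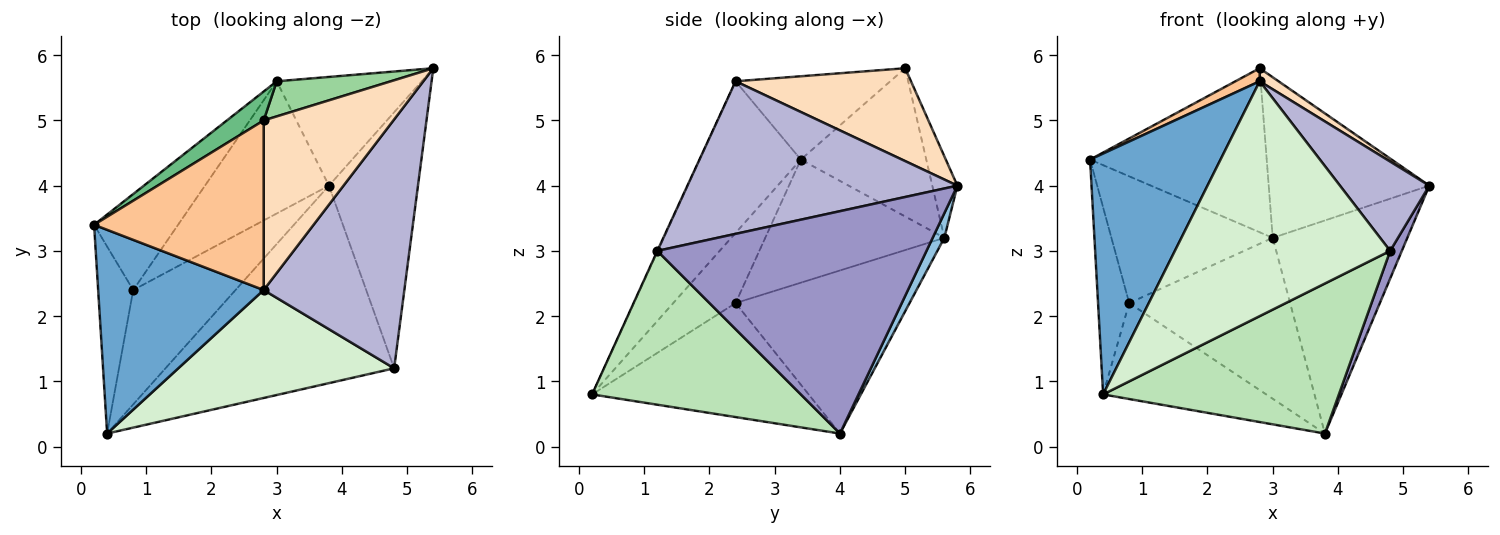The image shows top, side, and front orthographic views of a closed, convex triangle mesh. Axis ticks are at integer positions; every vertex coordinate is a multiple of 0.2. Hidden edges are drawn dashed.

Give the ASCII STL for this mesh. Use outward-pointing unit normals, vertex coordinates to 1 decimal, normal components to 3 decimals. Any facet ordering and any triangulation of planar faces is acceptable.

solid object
 facet normal -0.509 -0.657 0.556
  outer loop
   vertex 2.8 2.4 5.6
   vertex 0.2 3.4 4.4
   vertex 0.4 0.2 0.8
  endloop
 endfacet
 facet normal 0.077 0.888 -0.453
  outer loop
   vertex 3.0 5.6 3.2
   vertex 5.4 5.8 4.0
   vertex 3.8 4.0 0.2
  endloop
 endfacet
 facet normal -0.816 0.408 -0.408
  outer loop
   vertex 0.8 2.4 2.2
   vertex 0.4 0.2 0.8
   vertex 0.2 3.4 4.4
  endloop
 endfacet
 facet normal -0.649 0.489 -0.583
  outer loop
   vertex 0.8 2.4 2.2
   vertex 3.8 4.0 0.2
   vertex 0.4 0.2 0.8
  endloop
 endfacet
 facet normal -0.663 0.597 -0.452
  outer loop
   vertex 0.8 2.4 2.2
   vertex 0.2 3.4 4.4
   vertex 3.0 5.6 3.2
  endloop
 endfacet
 facet normal -0.641 0.593 -0.487
  outer loop
   vertex 0.8 2.4 2.2
   vertex 3.0 5.6 3.2
   vertex 3.8 4.0 0.2
  endloop
 endfacet
 facet normal -0.440 -0.069 0.895
  outer loop
   vertex 2.8 5.0 5.8
   vertex 0.2 3.4 4.4
   vertex 2.8 2.4 5.6
  endloop
 endfacet
 facet normal 0.581 -0.062 0.811
  outer loop
   vertex 2.8 5.0 5.8
   vertex 2.8 2.4 5.6
   vertex 5.4 5.8 4.0
  endloop
 endfacet
 facet normal -0.573 0.807 0.142
  outer loop
   vertex 2.8 5.0 5.8
   vertex 3.0 5.6 3.2
   vertex 0.2 3.4 4.4
  endloop
 endfacet
 facet normal -0.151 0.966 0.211
  outer loop
   vertex 2.8 5.0 5.8
   vertex 5.4 5.8 4.0
   vertex 3.0 5.6 3.2
  endloop
 endfacet
 facet normal 0.472 -0.533 -0.702
  outer loop
   vertex 4.8 1.2 3.0
   vertex 0.4 0.2 0.8
   vertex 3.8 4.0 0.2
  endloop
 endfacet
 facet normal -0.002 -0.909 0.418
  outer loop
   vertex 4.8 1.2 3.0
   vertex 2.8 2.4 5.6
   vertex 0.4 0.2 0.8
  endloop
 endfacet
 facet normal 0.928 -0.040 -0.371
  outer loop
   vertex 4.8 1.2 3.0
   vertex 3.8 4.0 0.2
   vertex 5.4 5.8 4.0
  endloop
 endfacet
 facet normal 0.714 -0.236 0.659
  outer loop
   vertex 4.8 1.2 3.0
   vertex 5.4 5.8 4.0
   vertex 2.8 2.4 5.6
  endloop
 endfacet
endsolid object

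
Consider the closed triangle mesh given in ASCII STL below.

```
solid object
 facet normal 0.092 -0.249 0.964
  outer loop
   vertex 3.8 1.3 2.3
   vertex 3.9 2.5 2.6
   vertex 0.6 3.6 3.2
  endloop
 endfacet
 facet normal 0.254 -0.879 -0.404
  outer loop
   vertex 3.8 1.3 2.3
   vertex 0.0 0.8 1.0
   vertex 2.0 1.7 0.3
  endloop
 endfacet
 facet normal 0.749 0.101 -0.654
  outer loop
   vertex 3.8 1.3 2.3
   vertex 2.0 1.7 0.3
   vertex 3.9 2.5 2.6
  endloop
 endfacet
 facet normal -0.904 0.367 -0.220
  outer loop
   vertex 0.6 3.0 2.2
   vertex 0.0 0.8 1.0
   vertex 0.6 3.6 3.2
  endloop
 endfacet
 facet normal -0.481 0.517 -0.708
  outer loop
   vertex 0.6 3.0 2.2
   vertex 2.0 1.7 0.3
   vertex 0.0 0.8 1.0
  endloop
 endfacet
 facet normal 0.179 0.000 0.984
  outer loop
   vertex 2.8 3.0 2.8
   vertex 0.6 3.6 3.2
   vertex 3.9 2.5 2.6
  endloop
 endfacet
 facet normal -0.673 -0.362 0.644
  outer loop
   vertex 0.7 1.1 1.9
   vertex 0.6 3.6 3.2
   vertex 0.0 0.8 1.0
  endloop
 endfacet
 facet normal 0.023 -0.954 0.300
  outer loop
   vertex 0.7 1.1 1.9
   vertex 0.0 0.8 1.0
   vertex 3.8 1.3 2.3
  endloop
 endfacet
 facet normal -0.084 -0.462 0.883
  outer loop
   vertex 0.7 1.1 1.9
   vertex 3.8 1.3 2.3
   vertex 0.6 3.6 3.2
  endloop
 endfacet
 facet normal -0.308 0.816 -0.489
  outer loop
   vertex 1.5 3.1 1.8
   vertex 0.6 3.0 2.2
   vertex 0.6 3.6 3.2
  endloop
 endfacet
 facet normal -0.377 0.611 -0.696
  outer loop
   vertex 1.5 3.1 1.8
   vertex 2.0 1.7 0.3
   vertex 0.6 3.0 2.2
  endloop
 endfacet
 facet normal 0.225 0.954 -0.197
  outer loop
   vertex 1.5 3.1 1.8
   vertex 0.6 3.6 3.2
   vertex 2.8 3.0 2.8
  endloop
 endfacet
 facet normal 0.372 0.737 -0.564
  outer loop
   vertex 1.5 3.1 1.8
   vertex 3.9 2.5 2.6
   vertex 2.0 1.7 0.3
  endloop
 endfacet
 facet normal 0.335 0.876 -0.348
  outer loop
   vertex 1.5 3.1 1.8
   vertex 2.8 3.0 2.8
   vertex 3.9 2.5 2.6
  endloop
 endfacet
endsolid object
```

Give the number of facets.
14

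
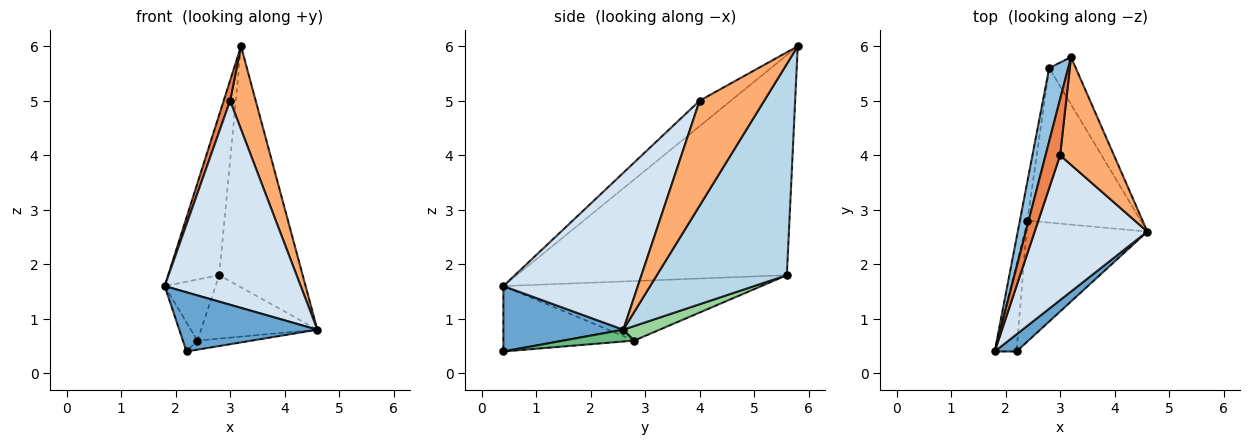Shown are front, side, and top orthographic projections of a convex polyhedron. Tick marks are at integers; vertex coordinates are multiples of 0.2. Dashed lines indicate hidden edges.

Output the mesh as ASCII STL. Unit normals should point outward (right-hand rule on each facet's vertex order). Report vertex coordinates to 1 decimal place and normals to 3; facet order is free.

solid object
 facet normal 0.641 -0.738 0.214
  outer loop
   vertex 2.2 0.4 0.4
   vertex 4.6 2.6 0.8
   vertex 1.8 0.4 1.6
  endloop
 endfacet
 facet normal -0.979 0.185 0.084
  outer loop
   vertex 2.8 5.6 1.8
   vertex 1.8 0.4 1.6
   vertex 3.2 5.8 6.0
  endloop
 endfacet
 facet normal 0.837 0.537 -0.105
  outer loop
   vertex 2.8 5.6 1.8
   vertex 3.2 5.8 6.0
   vertex 4.6 2.6 0.8
  endloop
 endfacet
 facet normal 0.628 -0.635 0.451
  outer loop
   vertex 3.0 4.0 5.0
   vertex 1.8 0.4 1.6
   vertex 4.6 2.6 0.8
  endloop
 endfacet
 facet normal -0.855 -0.176 0.488
  outer loop
   vertex 3.0 4.0 5.0
   vertex 3.2 5.8 6.0
   vertex 1.8 0.4 1.6
  endloop
 endfacet
 facet normal 0.839 -0.332 0.430
  outer loop
   vertex 3.0 4.0 5.0
   vertex 4.6 2.6 0.8
   vertex 3.2 5.8 6.0
  endloop
 endfacet
 facet normal -0.943 0.105 -0.314
  outer loop
   vertex 2.4 2.8 0.6
   vertex 2.2 0.4 0.4
   vertex 1.8 0.4 1.6
  endloop
 endfacet
 facet normal -0.974 0.192 -0.123
  outer loop
   vertex 2.4 2.8 0.6
   vertex 1.8 0.4 1.6
   vertex 2.8 5.6 1.8
  endloop
 endfacet
 facet normal 0.097 0.075 -0.992
  outer loop
   vertex 2.4 2.8 0.6
   vertex 4.6 2.6 0.8
   vertex 2.2 0.4 0.4
  endloop
 endfacet
 facet normal 0.118 0.377 -0.919
  outer loop
   vertex 2.4 2.8 0.6
   vertex 2.8 5.6 1.8
   vertex 4.6 2.6 0.8
  endloop
 endfacet
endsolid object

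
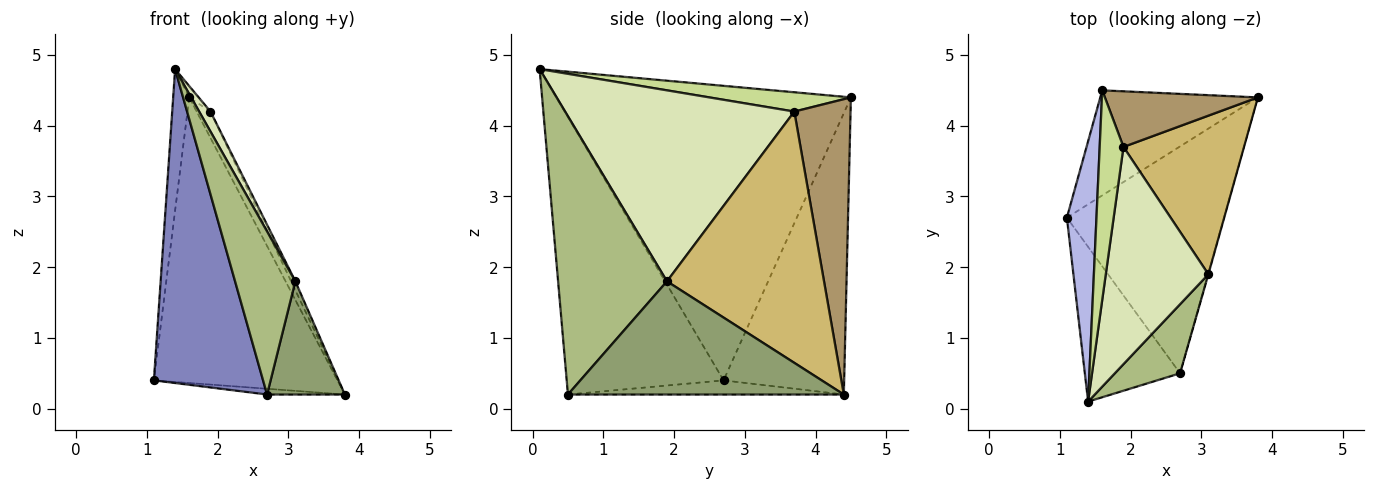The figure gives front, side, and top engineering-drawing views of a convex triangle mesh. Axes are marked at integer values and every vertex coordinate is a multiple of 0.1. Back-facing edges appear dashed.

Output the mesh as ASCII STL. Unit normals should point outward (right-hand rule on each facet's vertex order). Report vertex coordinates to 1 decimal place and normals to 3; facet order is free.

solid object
 facet normal -0.090 0.025 -0.996
  outer loop
   vertex 2.7 0.5 0.2
   vertex 1.1 2.7 0.4
   vertex 3.8 4.4 0.2
  endloop
 endfacet
 facet normal -0.790 -0.550 -0.271
  outer loop
   vertex 1.4 0.1 4.8
   vertex 1.1 2.7 0.4
   vertex 2.7 0.5 0.2
  endloop
 endfacet
 facet normal -0.525 0.799 -0.294
  outer loop
   vertex 1.6 4.5 4.4
   vertex 3.8 4.4 0.2
   vertex 1.1 2.7 0.4
  endloop
 endfacet
 facet normal -0.994 0.054 0.100
  outer loop
   vertex 1.6 4.5 4.4
   vertex 1.1 2.7 0.4
   vertex 1.4 0.1 4.8
  endloop
 endfacet
 facet normal 0.962 -0.271 -0.003
  outer loop
   vertex 3.1 1.9 1.8
   vertex 2.7 0.5 0.2
   vertex 3.8 4.4 0.2
  endloop
 endfacet
 facet normal 0.857 -0.475 0.201
  outer loop
   vertex 3.1 1.9 1.8
   vertex 1.4 0.1 4.8
   vertex 2.7 0.5 0.2
  endloop
 endfacet
 facet normal 0.629 0.042 0.776
  outer loop
   vertex 1.9 3.7 4.2
   vertex 1.6 4.5 4.4
   vertex 1.4 0.1 4.8
  endloop
 endfacet
 facet normal 0.880 -0.043 0.473
  outer loop
   vertex 1.9 3.7 4.2
   vertex 1.4 0.1 4.8
   vertex 3.1 1.9 1.8
  endloop
 endfacet
 facet normal 0.868 0.213 0.449
  outer loop
   vertex 1.9 3.7 4.2
   vertex 3.8 4.4 0.2
   vertex 1.6 4.5 4.4
  endloop
 endfacet
 facet normal 0.901 0.024 0.432
  outer loop
   vertex 1.9 3.7 4.2
   vertex 3.1 1.9 1.8
   vertex 3.8 4.4 0.2
  endloop
 endfacet
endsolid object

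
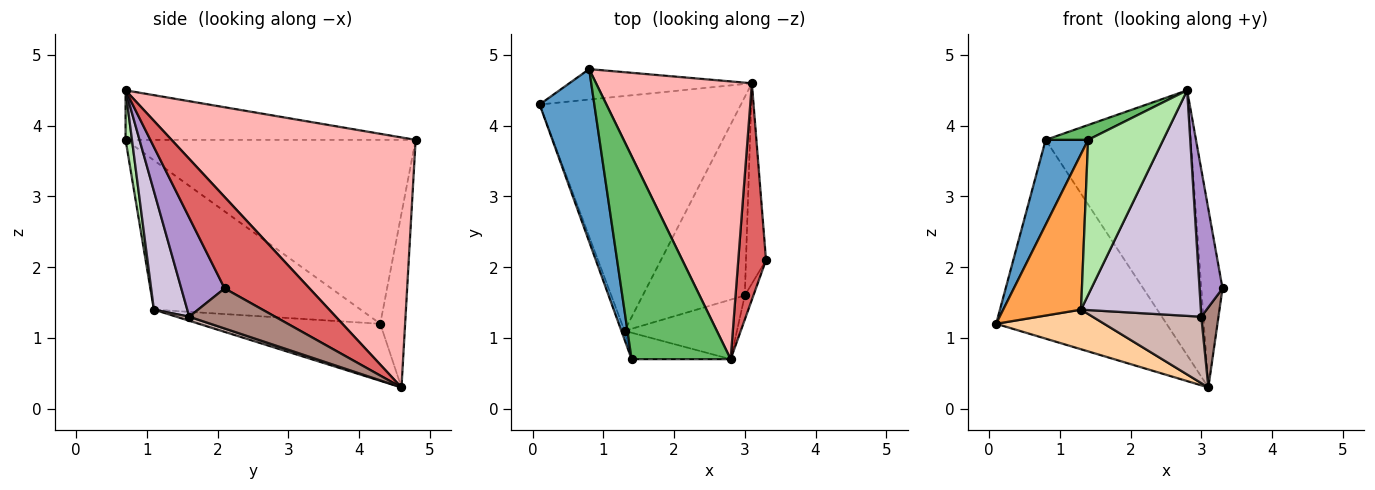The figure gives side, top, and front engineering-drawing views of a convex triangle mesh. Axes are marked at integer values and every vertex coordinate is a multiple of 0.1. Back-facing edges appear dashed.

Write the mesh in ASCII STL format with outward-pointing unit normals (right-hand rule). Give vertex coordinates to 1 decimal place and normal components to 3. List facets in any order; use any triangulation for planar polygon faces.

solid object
 facet normal -0.949 -0.139 0.282
  outer loop
   vertex 0.8 4.8 3.8
   vertex 0.1 4.3 1.2
   vertex 1.4 0.7 3.8
  endloop
 endfacet
 facet normal -0.143 0.978 -0.150
  outer loop
   vertex 3.1 4.6 0.3
   vertex 0.1 4.3 1.2
   vertex 0.8 4.8 3.8
  endloop
 endfacet
 facet normal -0.936 -0.352 -0.020
  outer loop
   vertex 1.3 1.1 1.4
   vertex 1.4 0.7 3.8
   vertex 0.1 4.3 1.2
  endloop
 endfacet
 facet normal -0.269 -0.160 -0.950
  outer loop
   vertex 1.3 1.1 1.4
   vertex 0.1 4.3 1.2
   vertex 3.1 4.6 0.3
  endloop
 endfacet
 facet normal -0.446 -0.065 0.893
  outer loop
   vertex 2.8 0.7 4.5
   vertex 0.8 4.8 3.8
   vertex 1.4 0.7 3.8
  endloop
 endfacet
 facet normal 0.084 -0.982 -0.167
  outer loop
   vertex 2.8 0.7 4.5
   vertex 1.4 0.7 3.8
   vertex 1.3 1.1 1.4
  endloop
 endfacet
 facet normal 0.931 0.233 0.283
  outer loop
   vertex 2.8 0.7 4.5
   vertex 3.3 2.1 1.7
   vertex 3.1 4.6 0.3
  endloop
 endfacet
 facet normal 0.758 0.450 0.472
  outer loop
   vertex 2.8 0.7 4.5
   vertex 3.1 4.6 0.3
   vertex 0.8 4.8 3.8
  endloop
 endfacet
 facet normal 0.881 -0.467 -0.076
  outer loop
   vertex 3.0 1.6 1.3
   vertex 3.3 2.1 1.7
   vertex 2.8 0.7 4.5
  endloop
 endfacet
 facet normal 0.260 -0.934 -0.246
  outer loop
   vertex 3.0 1.6 1.3
   vertex 2.8 0.7 4.5
   vertex 1.3 1.1 1.4
  endloop
 endfacet
 facet normal 0.880 -0.176 -0.440
  outer loop
   vertex 3.0 1.6 1.3
   vertex 3.1 4.6 0.3
   vertex 3.3 2.1 1.7
  endloop
 endfacet
 facet normal 0.038 -0.317 -0.948
  outer loop
   vertex 3.0 1.6 1.3
   vertex 1.3 1.1 1.4
   vertex 3.1 4.6 0.3
  endloop
 endfacet
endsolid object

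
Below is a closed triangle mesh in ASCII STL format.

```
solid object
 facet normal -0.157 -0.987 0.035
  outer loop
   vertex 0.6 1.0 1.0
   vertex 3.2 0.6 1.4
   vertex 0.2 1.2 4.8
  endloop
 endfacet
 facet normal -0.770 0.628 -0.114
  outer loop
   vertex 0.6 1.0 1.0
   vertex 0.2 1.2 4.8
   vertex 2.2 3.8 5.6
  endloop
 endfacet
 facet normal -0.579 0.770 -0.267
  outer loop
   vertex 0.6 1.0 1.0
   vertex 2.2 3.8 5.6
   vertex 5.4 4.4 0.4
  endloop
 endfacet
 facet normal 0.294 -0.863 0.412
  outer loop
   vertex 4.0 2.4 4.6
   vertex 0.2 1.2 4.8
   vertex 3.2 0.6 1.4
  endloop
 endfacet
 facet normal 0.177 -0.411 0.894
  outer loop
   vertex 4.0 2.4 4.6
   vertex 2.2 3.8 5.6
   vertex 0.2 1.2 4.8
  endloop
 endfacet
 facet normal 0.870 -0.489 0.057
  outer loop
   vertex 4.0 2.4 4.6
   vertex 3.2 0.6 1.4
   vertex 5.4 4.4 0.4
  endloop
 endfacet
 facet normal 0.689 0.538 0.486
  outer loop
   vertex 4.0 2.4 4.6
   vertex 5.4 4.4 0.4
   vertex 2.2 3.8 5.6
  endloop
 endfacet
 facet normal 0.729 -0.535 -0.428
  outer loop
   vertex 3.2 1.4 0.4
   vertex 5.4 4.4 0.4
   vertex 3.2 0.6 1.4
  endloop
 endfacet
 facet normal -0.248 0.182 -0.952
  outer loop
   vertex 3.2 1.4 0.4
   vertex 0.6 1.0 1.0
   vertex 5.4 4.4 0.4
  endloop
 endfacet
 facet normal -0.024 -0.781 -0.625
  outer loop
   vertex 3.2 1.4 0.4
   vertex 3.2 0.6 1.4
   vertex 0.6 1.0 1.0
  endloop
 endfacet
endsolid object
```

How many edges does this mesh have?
15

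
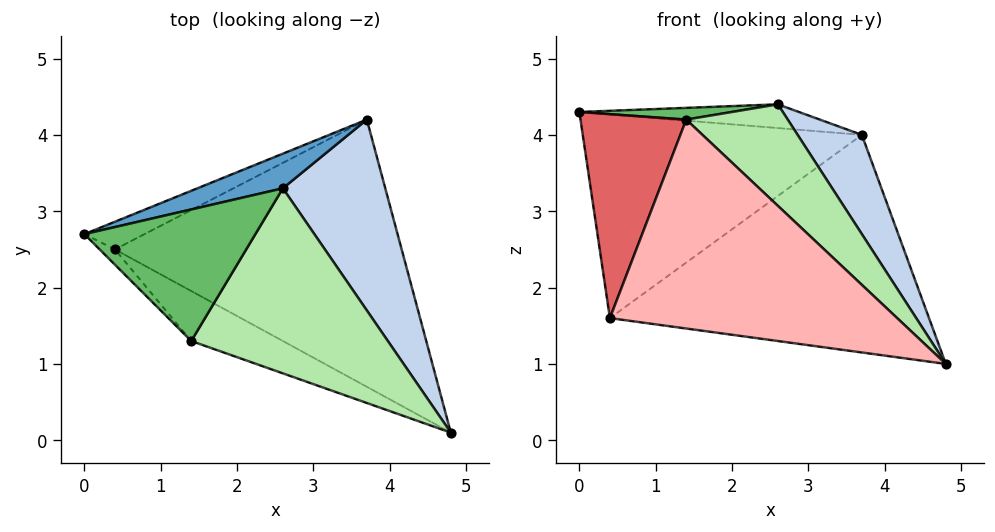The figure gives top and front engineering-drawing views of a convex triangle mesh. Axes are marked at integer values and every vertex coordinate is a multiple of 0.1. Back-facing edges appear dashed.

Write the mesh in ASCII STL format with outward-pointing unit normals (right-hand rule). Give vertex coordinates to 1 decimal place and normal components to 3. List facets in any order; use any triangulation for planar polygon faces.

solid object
 facet normal -0.160 0.558 0.815
  outer loop
   vertex 2.6 3.3 4.4
   vertex 3.7 4.2 4.0
   vertex 0.0 2.7 4.3
  endloop
 endfacet
 facet normal 0.574 -0.378 0.727
  outer loop
   vertex 2.6 3.3 4.4
   vertex 4.8 0.1 1.0
   vertex 3.7 4.2 4.0
  endloop
 endfacet
 facet normal -0.381 0.916 -0.124
  outer loop
   vertex 0.4 2.5 1.6
   vertex 0.0 2.7 4.3
   vertex 3.7 4.2 4.0
  endloop
 endfacet
 facet normal 0.232 0.614 -0.754
  outer loop
   vertex 0.4 2.5 1.6
   vertex 3.7 4.2 4.0
   vertex 4.8 0.1 1.0
  endloop
 endfacet
 facet normal -0.018 -0.089 0.996
  outer loop
   vertex 1.4 1.3 4.2
   vertex 2.6 3.3 4.4
   vertex 0.0 2.7 4.3
  endloop
 endfacet
 facet normal 0.548 -0.402 0.733
  outer loop
   vertex 1.4 1.3 4.2
   vertex 4.8 0.1 1.0
   vertex 2.6 3.3 4.4
  endloop
 endfacet
 facet normal -0.708 -0.704 -0.053
  outer loop
   vertex 1.4 1.3 4.2
   vertex 0.0 2.7 4.3
   vertex 0.4 2.5 1.6
  endloop
 endfacet
 facet normal -0.490 -0.848 -0.203
  outer loop
   vertex 1.4 1.3 4.2
   vertex 0.4 2.5 1.6
   vertex 4.8 0.1 1.0
  endloop
 endfacet
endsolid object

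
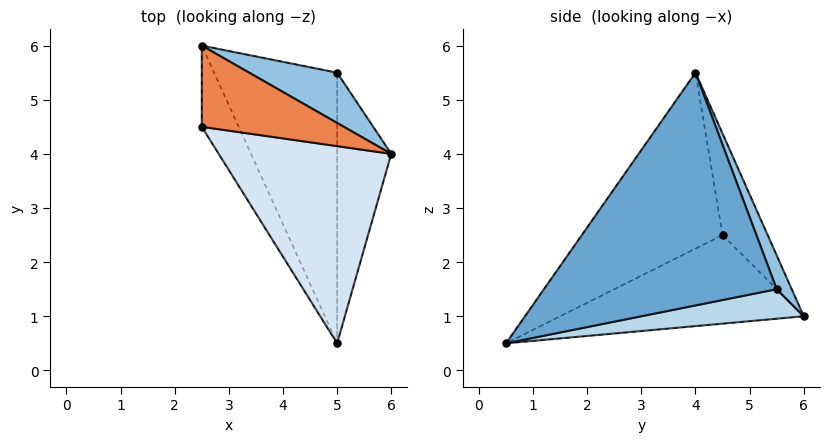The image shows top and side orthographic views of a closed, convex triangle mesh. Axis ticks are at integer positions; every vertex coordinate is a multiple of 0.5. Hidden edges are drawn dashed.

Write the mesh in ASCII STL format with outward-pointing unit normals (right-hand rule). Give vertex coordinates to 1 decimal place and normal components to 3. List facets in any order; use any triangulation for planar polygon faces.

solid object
 facet normal 0.973 0.045 -0.226
  outer loop
   vertex 5.0 5.5 1.5
   vertex 6.0 4.0 5.5
   vertex 5.0 0.5 0.5
  endloop
 endfacet
 facet normal 0.124 0.939 0.321
  outer loop
   vertex 5.0 5.5 1.5
   vertex 2.5 6.0 1.0
   vertex 6.0 4.0 5.5
  endloop
 endfacet
 facet normal 0.229 0.191 -0.955
  outer loop
   vertex 5.0 5.5 1.5
   vertex 5.0 0.5 0.5
   vertex 2.5 6.0 1.0
  endloop
 endfacet
 facet normal -0.558 -0.623 0.548
  outer loop
   vertex 2.5 4.5 2.5
   vertex 5.0 0.5 0.5
   vertex 6.0 4.0 5.5
  endloop
 endfacet
 facet normal -0.451 0.631 0.631
  outer loop
   vertex 2.5 4.5 2.5
   vertex 6.0 4.0 5.5
   vertex 2.5 6.0 1.0
  endloop
 endfacet
 facet normal -0.862 -0.359 -0.359
  outer loop
   vertex 2.5 4.5 2.5
   vertex 2.5 6.0 1.0
   vertex 5.0 0.5 0.5
  endloop
 endfacet
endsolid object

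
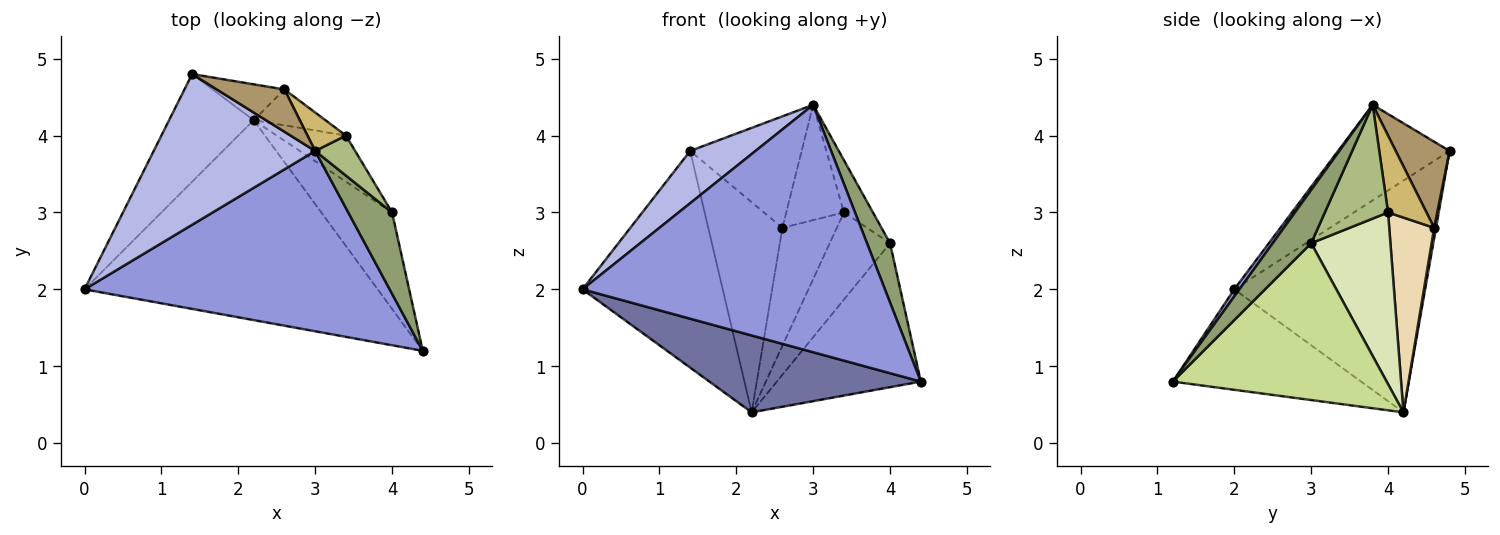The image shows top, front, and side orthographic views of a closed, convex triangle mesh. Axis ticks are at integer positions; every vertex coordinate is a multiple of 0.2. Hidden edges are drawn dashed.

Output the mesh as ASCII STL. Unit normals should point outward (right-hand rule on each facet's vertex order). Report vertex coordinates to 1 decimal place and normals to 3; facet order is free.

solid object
 facet normal -0.305 -0.342 -0.889
  outer loop
   vertex 2.2 4.2 0.4
   vertex 4.4 1.2 0.8
   vertex 0.0 2.0 2.0
  endloop
 endfacet
 facet normal -0.773 0.568 -0.282
  outer loop
   vertex 2.2 4.2 0.4
   vertex 0.0 2.0 2.0
   vertex 1.4 4.8 3.8
  endloop
 endfacet
 facet normal 0.014 -0.808 0.589
  outer loop
   vertex 3.0 3.8 4.4
   vertex 0.0 2.0 2.0
   vertex 4.4 1.2 0.8
  endloop
 endfacet
 facet normal -0.488 -0.286 0.825
  outer loop
   vertex 3.0 3.8 4.4
   vertex 1.4 4.8 3.8
   vertex 0.0 2.0 2.0
  endloop
 endfacet
 facet normal 0.701 -0.420 0.576
  outer loop
   vertex 4.0 3.0 2.6
   vertex 3.0 3.8 4.4
   vertex 4.4 1.2 0.8
  endloop
 endfacet
 facet normal 0.866 0.398 0.304
  outer loop
   vertex 4.0 3.0 2.6
   vertex 3.4 4.0 3.0
   vertex 3.0 3.8 4.4
  endloop
 endfacet
 facet normal 0.777 0.523 -0.350
  outer loop
   vertex 4.0 3.0 2.6
   vertex 4.4 1.2 0.8
   vertex 2.2 4.2 0.4
  endloop
 endfacet
 facet normal 0.758 0.577 -0.305
  outer loop
   vertex 4.0 3.0 2.6
   vertex 2.2 4.2 0.4
   vertex 3.4 4.0 3.0
  endloop
 endfacet
 facet normal 0.411 0.852 0.323
  outer loop
   vertex 2.6 4.6 2.8
   vertex 1.4 4.8 3.8
   vertex 3.0 3.8 4.4
  endloop
 endfacet
 facet normal 0.535 0.802 0.267
  outer loop
   vertex 2.6 4.6 2.8
   vertex 3.0 3.8 4.4
   vertex 3.4 4.0 3.0
  endloop
 endfacet
 facet normal 0.024 0.985 -0.168
  outer loop
   vertex 2.6 4.6 2.8
   vertex 2.2 4.2 0.4
   vertex 1.4 4.8 3.8
  endloop
 endfacet
 facet normal 0.620 0.751 -0.228
  outer loop
   vertex 2.6 4.6 2.8
   vertex 3.4 4.0 3.0
   vertex 2.2 4.2 0.4
  endloop
 endfacet
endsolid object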